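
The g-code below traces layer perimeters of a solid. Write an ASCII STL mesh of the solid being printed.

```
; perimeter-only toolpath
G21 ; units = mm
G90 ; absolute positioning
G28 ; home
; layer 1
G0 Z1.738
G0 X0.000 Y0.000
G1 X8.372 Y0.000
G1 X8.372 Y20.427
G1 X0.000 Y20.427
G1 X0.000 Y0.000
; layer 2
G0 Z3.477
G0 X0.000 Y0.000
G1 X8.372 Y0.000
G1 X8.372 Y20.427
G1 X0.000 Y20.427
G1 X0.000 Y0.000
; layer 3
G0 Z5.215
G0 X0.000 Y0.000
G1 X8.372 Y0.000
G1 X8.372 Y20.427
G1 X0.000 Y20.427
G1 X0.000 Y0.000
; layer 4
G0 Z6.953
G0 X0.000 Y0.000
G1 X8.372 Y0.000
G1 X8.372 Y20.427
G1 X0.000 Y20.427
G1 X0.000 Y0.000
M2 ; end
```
solid part
  facet normal 0.0000 0.0000 -1.0000
    outer loop
      vertex 8.372 20.427 0.000
      vertex 8.372 0.000 0.000
      vertex 0.000 0.000 0.000
    endloop
  endfacet
  facet normal 0.0000 0.0000 -1.0000
    outer loop
      vertex 0.000 20.427 0.000
      vertex 8.372 20.427 0.000
      vertex 0.000 0.000 0.000
    endloop
  endfacet
  facet normal 0.0000 0.0000 1.0000
    outer loop
      vertex 0.000 0.000 6.953
      vertex 8.372 0.000 6.953
      vertex 8.372 20.427 6.953
    endloop
  endfacet
  facet normal 0.0000 0.0000 1.0000
    outer loop
      vertex 0.000 0.000 6.953
      vertex 8.372 20.427 6.953
      vertex 0.000 20.427 6.953
    endloop
  endfacet
  facet normal 0.0000 -1.0000 0.0000
    outer loop
      vertex 0.000 0.000 0.000
      vertex 8.372 0.000 0.000
      vertex 8.372 0.000 6.953
    endloop
  endfacet
  facet normal 0.0000 -1.0000 0.0000
    outer loop
      vertex 0.000 0.000 0.000
      vertex 8.372 0.000 6.953
      vertex 0.000 0.000 6.953
    endloop
  endfacet
  facet normal 0.0000 1.0000 0.0000
    outer loop
      vertex 8.372 20.427 6.953
      vertex 8.372 20.427 0.000
      vertex 0.000 20.427 0.000
    endloop
  endfacet
  facet normal 0.0000 1.0000 0.0000
    outer loop
      vertex 0.000 20.427 6.953
      vertex 8.372 20.427 6.953
      vertex 0.000 20.427 0.000
    endloop
  endfacet
  facet normal -1.0000 0.0000 0.0000
    outer loop
      vertex 0.000 20.427 6.953
      vertex 0.000 20.427 0.000
      vertex 0.000 0.000 0.000
    endloop
  endfacet
  facet normal -1.0000 0.0000 0.0000
    outer loop
      vertex 0.000 0.000 6.953
      vertex 0.000 20.427 6.953
      vertex 0.000 0.000 0.000
    endloop
  endfacet
  facet normal 1.0000 0.0000 0.0000
    outer loop
      vertex 8.372 0.000 0.000
      vertex 8.372 20.427 0.000
      vertex 8.372 20.427 6.953
    endloop
  endfacet
  facet normal 1.0000 0.0000 0.0000
    outer loop
      vertex 8.372 0.000 0.000
      vertex 8.372 20.427 6.953
      vertex 8.372 0.000 6.953
    endloop
  endfacet
endsolid part

The G0 Z moves step by Δz≈1.738 mm. Every layer's G1 loop is the same polygon, so the solid is a straight extrusion of it from z=0 to z≈6.95. Closing with flat bottom and top caps and triangulating gives 12 facets — a rectangular box, roughly 8.37 × 20.4 mm footprint and 6.95 mm tall.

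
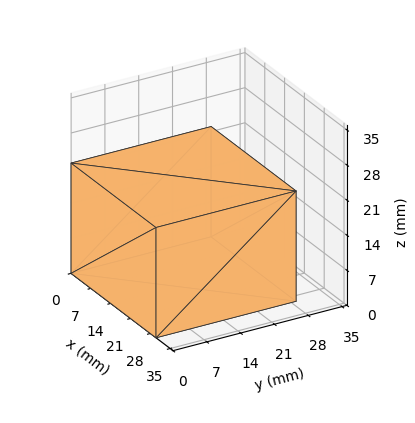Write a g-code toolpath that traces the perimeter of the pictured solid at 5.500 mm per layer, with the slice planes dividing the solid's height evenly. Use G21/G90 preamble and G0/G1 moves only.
Reading the render: the shape is a rectangular box, roughly 30 × 29 mm footprint and 22 mm tall (dimensions read to the nearest mm from the axis ticks). For the g-code, the solid's height is divided into equal slices at the stated Δz and each level perimeter traced with G1 moves after a G0 lift.

; perimeter-only toolpath
G21 ; units = mm
G90 ; absolute positioning
G28 ; home
; layer 1
G0 Z5.500
G0 X0.000 Y0.000
G1 X30.000 Y0.000
G1 X30.000 Y29.000
G1 X0.000 Y29.000
G1 X0.000 Y0.000
; layer 2
G0 Z11.000
G0 X0.000 Y0.000
G1 X30.000 Y0.000
G1 X30.000 Y29.000
G1 X0.000 Y29.000
G1 X0.000 Y0.000
; layer 3
G0 Z16.500
G0 X0.000 Y0.000
G1 X30.000 Y0.000
G1 X30.000 Y29.000
G1 X0.000 Y29.000
G1 X0.000 Y0.000
; layer 4
G0 Z22.000
G0 X0.000 Y0.000
G1 X30.000 Y0.000
G1 X30.000 Y29.000
G1 X0.000 Y29.000
G1 X0.000 Y0.000
M2 ; end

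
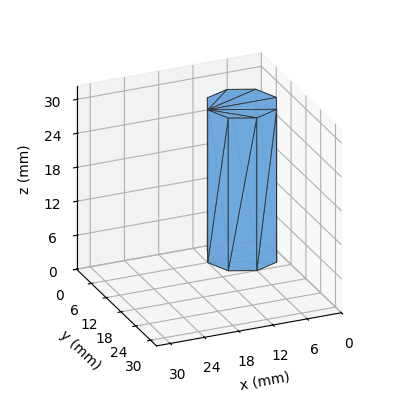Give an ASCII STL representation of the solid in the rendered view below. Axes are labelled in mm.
Reading the render: the shape is a regular 8-sided prism (a cylinder approximated with 8 flat sides), circumscribed radius ≈ 6 mm, height ≈ 27 mm (dimensions read to the nearest mm from the axis ticks). For the STL, each face is triangulated and given an outward normal.

solid part
  facet normal 0.0000 0.0000 -1.0000
    outer loop
      vertex 6.00 12.00 0.00
      vertex 10.24 10.24 0.00
      vertex 12.00 6.00 0.00
    endloop
  endfacet
  facet normal 0.0000 0.0000 -1.0000
    outer loop
      vertex 1.76 10.24 0.00
      vertex 6.00 12.00 0.00
      vertex 12.00 6.00 0.00
    endloop
  endfacet
  facet normal 0.0000 0.0000 -1.0000
    outer loop
      vertex 0.00 6.00 0.00
      vertex 1.76 10.24 0.00
      vertex 12.00 6.00 0.00
    endloop
  endfacet
  facet normal 0.0000 0.0000 -1.0000
    outer loop
      vertex 1.76 1.76 0.00
      vertex 0.00 6.00 0.00
      vertex 12.00 6.00 0.00
    endloop
  endfacet
  facet normal 0.0000 0.0000 -1.0000
    outer loop
      vertex 6.00 0.00 0.00
      vertex 1.76 1.76 0.00
      vertex 12.00 6.00 0.00
    endloop
  endfacet
  facet normal 0.0000 0.0000 -1.0000
    outer loop
      vertex 10.24 1.76 0.00
      vertex 6.00 0.00 0.00
      vertex 12.00 6.00 0.00
    endloop
  endfacet
  facet normal 0.0000 0.0000 1.0000
    outer loop
      vertex 12.00 6.00 27.00
      vertex 10.24 10.24 27.00
      vertex 6.00 12.00 27.00
    endloop
  endfacet
  facet normal 0.0000 0.0000 1.0000
    outer loop
      vertex 12.00 6.00 27.00
      vertex 6.00 12.00 27.00
      vertex 1.76 10.24 27.00
    endloop
  endfacet
  facet normal 0.0000 0.0000 1.0000
    outer loop
      vertex 12.00 6.00 27.00
      vertex 1.76 10.24 27.00
      vertex 0.00 6.00 27.00
    endloop
  endfacet
  facet normal 0.0000 0.0000 1.0000
    outer loop
      vertex 12.00 6.00 27.00
      vertex 0.00 6.00 27.00
      vertex 1.76 1.76 27.00
    endloop
  endfacet
  facet normal 0.0000 0.0000 1.0000
    outer loop
      vertex 12.00 6.00 27.00
      vertex 1.76 1.76 27.00
      vertex 6.00 0.00 27.00
    endloop
  endfacet
  facet normal 0.0000 0.0000 1.0000
    outer loop
      vertex 12.00 6.00 27.00
      vertex 6.00 0.00 27.00
      vertex 10.24 1.76 27.00
    endloop
  endfacet
  facet normal 0.9236 0.3834 0.0000
    outer loop
      vertex 12.00 6.00 0.00
      vertex 10.24 10.24 0.00
      vertex 10.24 10.24 27.00
    endloop
  endfacet
  facet normal 0.9236 0.3834 0.0000
    outer loop
      vertex 12.00 6.00 0.00
      vertex 10.24 10.24 27.00
      vertex 12.00 6.00 27.00
    endloop
  endfacet
  facet normal 0.3834 0.9236 0.0000
    outer loop
      vertex 10.24 10.24 0.00
      vertex 6.00 12.00 0.00
      vertex 6.00 12.00 27.00
    endloop
  endfacet
  facet normal 0.3834 0.9236 0.0000
    outer loop
      vertex 10.24 10.24 0.00
      vertex 6.00 12.00 27.00
      vertex 10.24 10.24 27.00
    endloop
  endfacet
  facet normal -0.3834 0.9236 0.0000
    outer loop
      vertex 6.00 12.00 0.00
      vertex 1.76 10.24 0.00
      vertex 1.76 10.24 27.00
    endloop
  endfacet
  facet normal -0.3834 0.9236 0.0000
    outer loop
      vertex 6.00 12.00 0.00
      vertex 1.76 10.24 27.00
      vertex 6.00 12.00 27.00
    endloop
  endfacet
  facet normal -0.9236 0.3834 0.0000
    outer loop
      vertex 1.76 10.24 0.00
      vertex 0.00 6.00 0.00
      vertex 0.00 6.00 27.00
    endloop
  endfacet
  facet normal -0.9236 0.3834 0.0000
    outer loop
      vertex 1.76 10.24 0.00
      vertex 0.00 6.00 27.00
      vertex 1.76 10.24 27.00
    endloop
  endfacet
  facet normal -0.9236 -0.3834 0.0000
    outer loop
      vertex 0.00 6.00 0.00
      vertex 1.76 1.76 0.00
      vertex 1.76 1.76 27.00
    endloop
  endfacet
  facet normal -0.9236 -0.3834 0.0000
    outer loop
      vertex 0.00 6.00 0.00
      vertex 1.76 1.76 27.00
      vertex 0.00 6.00 27.00
    endloop
  endfacet
  facet normal -0.3834 -0.9236 0.0000
    outer loop
      vertex 1.76 1.76 0.00
      vertex 6.00 0.00 0.00
      vertex 6.00 0.00 27.00
    endloop
  endfacet
  facet normal -0.3834 -0.9236 0.0000
    outer loop
      vertex 1.76 1.76 0.00
      vertex 6.00 0.00 27.00
      vertex 1.76 1.76 27.00
    endloop
  endfacet
  facet normal 0.3834 -0.9236 0.0000
    outer loop
      vertex 6.00 0.00 0.00
      vertex 10.24 1.76 0.00
      vertex 10.24 1.76 27.00
    endloop
  endfacet
  facet normal 0.3834 -0.9236 0.0000
    outer loop
      vertex 6.00 0.00 0.00
      vertex 10.24 1.76 27.00
      vertex 6.00 0.00 27.00
    endloop
  endfacet
  facet normal 0.9236 -0.3834 0.0000
    outer loop
      vertex 10.24 1.76 0.00
      vertex 12.00 6.00 0.00
      vertex 12.00 6.00 27.00
    endloop
  endfacet
  facet normal 0.9236 -0.3834 0.0000
    outer loop
      vertex 10.24 1.76 0.00
      vertex 12.00 6.00 27.00
      vertex 10.24 1.76 27.00
    endloop
  endfacet
endsolid part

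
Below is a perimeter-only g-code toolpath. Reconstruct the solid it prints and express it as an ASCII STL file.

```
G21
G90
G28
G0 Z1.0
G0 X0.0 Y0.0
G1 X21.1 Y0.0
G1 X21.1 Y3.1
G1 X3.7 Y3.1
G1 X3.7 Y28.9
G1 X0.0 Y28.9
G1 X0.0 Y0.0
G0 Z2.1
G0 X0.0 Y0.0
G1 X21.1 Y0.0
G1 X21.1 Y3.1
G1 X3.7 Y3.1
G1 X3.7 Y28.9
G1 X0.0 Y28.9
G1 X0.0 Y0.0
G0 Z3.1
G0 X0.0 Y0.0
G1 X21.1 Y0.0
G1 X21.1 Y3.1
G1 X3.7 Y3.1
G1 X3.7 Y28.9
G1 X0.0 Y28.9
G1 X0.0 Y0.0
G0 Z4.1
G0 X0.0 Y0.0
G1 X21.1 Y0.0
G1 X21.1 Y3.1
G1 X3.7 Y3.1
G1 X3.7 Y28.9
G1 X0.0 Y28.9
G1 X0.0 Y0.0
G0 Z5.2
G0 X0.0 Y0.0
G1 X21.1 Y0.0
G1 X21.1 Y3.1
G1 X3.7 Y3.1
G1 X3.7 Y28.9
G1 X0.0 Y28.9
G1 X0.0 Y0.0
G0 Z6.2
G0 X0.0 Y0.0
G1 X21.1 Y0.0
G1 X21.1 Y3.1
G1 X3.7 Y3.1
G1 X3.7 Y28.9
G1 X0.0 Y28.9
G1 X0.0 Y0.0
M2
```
solid part
  facet normal 0.0000 0.0000 -1.0000
    outer loop
      vertex 21.1 3.1 0.0
      vertex 21.1 0.0 0.0
      vertex 0.0 0.0 0.0
    endloop
  endfacet
  facet normal 0.0000 0.0000 -1.0000
    outer loop
      vertex 3.7 3.1 0.0
      vertex 21.1 3.1 0.0
      vertex 0.0 0.0 0.0
    endloop
  endfacet
  facet normal 0.0000 0.0000 -1.0000
    outer loop
      vertex 3.7 28.9 0.0
      vertex 3.7 3.1 0.0
      vertex 0.0 0.0 0.0
    endloop
  endfacet
  facet normal 0.0000 0.0000 -1.0000
    outer loop
      vertex 0.0 28.9 0.0
      vertex 3.7 28.9 0.0
      vertex 0.0 0.0 0.0
    endloop
  endfacet
  facet normal 0.0000 0.0000 1.0000
    outer loop
      vertex 0.0 0.0 6.2
      vertex 21.1 0.0 6.2
      vertex 21.1 3.1 6.2
    endloop
  endfacet
  facet normal 0.0000 0.0000 1.0000
    outer loop
      vertex 0.0 0.0 6.2
      vertex 21.1 3.1 6.2
      vertex 3.7 3.1 6.2
    endloop
  endfacet
  facet normal 0.0000 0.0000 1.0000
    outer loop
      vertex 0.0 0.0 6.2
      vertex 3.7 3.1 6.2
      vertex 3.7 28.9 6.2
    endloop
  endfacet
  facet normal 0.0000 0.0000 1.0000
    outer loop
      vertex 0.0 0.0 6.2
      vertex 3.7 28.9 6.2
      vertex 0.0 28.9 6.2
    endloop
  endfacet
  facet normal 0.0000 -1.0000 0.0000
    outer loop
      vertex 0.0 0.0 0.0
      vertex 21.1 0.0 0.0
      vertex 21.1 0.0 6.2
    endloop
  endfacet
  facet normal 0.0000 -1.0000 0.0000
    outer loop
      vertex 0.0 0.0 0.0
      vertex 21.1 0.0 6.2
      vertex 0.0 0.0 6.2
    endloop
  endfacet
  facet normal 1.0000 0.0000 0.0000
    outer loop
      vertex 21.1 0.0 0.0
      vertex 21.1 3.1 0.0
      vertex 21.1 3.1 6.2
    endloop
  endfacet
  facet normal 1.0000 0.0000 0.0000
    outer loop
      vertex 21.1 0.0 0.0
      vertex 21.1 3.1 6.2
      vertex 21.1 0.0 6.2
    endloop
  endfacet
  facet normal 0.0000 1.0000 0.0000
    outer loop
      vertex 21.1 3.1 0.0
      vertex 3.7 3.1 0.0
      vertex 3.7 3.1 6.2
    endloop
  endfacet
  facet normal 0.0000 1.0000 0.0000
    outer loop
      vertex 21.1 3.1 0.0
      vertex 3.7 3.1 6.2
      vertex 21.1 3.1 6.2
    endloop
  endfacet
  facet normal 1.0000 0.0000 0.0000
    outer loop
      vertex 3.7 3.1 0.0
      vertex 3.7 28.9 0.0
      vertex 3.7 28.9 6.2
    endloop
  endfacet
  facet normal 1.0000 0.0000 0.0000
    outer loop
      vertex 3.7 3.1 0.0
      vertex 3.7 28.9 6.2
      vertex 3.7 3.1 6.2
    endloop
  endfacet
  facet normal 0.0000 1.0000 0.0000
    outer loop
      vertex 3.7 28.9 0.0
      vertex 0.0 28.9 0.0
      vertex 0.0 28.9 6.2
    endloop
  endfacet
  facet normal 0.0000 1.0000 0.0000
    outer loop
      vertex 3.7 28.9 0.0
      vertex 0.0 28.9 6.2
      vertex 3.7 28.9 6.2
    endloop
  endfacet
  facet normal -1.0000 0.0000 0.0000
    outer loop
      vertex 0.0 28.9 0.0
      vertex 0.0 0.0 0.0
      vertex 0.0 0.0 6.2
    endloop
  endfacet
  facet normal -1.0000 0.0000 0.0000
    outer loop
      vertex 0.0 28.9 0.0
      vertex 0.0 0.0 6.2
      vertex 0.0 28.9 6.2
    endloop
  endfacet
endsolid part

The G0 Z moves step by Δz≈1.0 mm. Every layer's G1 loop is the same polygon, so the solid is a straight extrusion of it from z=0 to z≈6.2. Closing with flat bottom and top caps and triangulating gives 20 facets — an L-shaped prism: outer 21.1 × 28.9 mm, arm thicknesses ≈ 3.1 mm (horizontal) and 3.7 mm (vertical), extruded 6.2 mm in z.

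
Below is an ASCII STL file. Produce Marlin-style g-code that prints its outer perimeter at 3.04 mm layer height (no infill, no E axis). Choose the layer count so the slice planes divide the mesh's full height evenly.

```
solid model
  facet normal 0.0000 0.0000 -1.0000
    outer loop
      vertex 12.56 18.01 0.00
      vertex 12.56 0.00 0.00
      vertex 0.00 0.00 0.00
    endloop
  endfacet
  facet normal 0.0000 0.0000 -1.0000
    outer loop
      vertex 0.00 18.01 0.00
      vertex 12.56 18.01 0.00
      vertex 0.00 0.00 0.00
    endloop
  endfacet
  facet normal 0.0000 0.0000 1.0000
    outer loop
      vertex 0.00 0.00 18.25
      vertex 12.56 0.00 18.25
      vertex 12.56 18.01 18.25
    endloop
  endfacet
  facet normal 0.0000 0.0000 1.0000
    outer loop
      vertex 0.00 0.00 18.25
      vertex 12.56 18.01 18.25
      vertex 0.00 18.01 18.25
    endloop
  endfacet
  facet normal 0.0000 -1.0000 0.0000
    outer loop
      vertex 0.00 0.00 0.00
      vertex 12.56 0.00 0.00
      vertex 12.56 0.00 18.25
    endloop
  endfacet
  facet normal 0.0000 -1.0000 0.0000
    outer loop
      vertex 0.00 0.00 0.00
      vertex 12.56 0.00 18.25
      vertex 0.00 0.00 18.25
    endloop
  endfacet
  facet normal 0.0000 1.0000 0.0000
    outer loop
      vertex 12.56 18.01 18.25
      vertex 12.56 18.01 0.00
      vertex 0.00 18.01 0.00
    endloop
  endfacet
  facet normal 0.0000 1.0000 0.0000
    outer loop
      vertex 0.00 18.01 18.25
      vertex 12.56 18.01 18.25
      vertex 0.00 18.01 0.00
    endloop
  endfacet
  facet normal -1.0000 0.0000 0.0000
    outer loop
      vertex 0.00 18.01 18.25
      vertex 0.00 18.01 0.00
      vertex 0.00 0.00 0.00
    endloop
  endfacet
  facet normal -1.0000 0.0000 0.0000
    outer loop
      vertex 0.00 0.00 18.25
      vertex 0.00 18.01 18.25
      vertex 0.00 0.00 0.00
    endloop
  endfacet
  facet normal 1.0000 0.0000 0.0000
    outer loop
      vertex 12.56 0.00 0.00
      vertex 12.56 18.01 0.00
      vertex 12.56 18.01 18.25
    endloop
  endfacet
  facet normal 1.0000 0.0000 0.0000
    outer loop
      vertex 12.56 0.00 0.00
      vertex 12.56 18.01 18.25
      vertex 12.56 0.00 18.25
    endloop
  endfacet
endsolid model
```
; perimeter-only toolpath
G21 ; units = mm
G90 ; absolute positioning
G28 ; home
; layer 1
G0 Z3.04
G0 X0.00 Y0.00
G1 X12.56 Y0.00
G1 X12.56 Y18.01
G1 X0.00 Y18.01
G1 X0.00 Y0.00
; layer 2
G0 Z6.08
G0 X0.00 Y0.00
G1 X12.56 Y0.00
G1 X12.56 Y18.01
G1 X0.00 Y18.01
G1 X0.00 Y0.00
; layer 3
G0 Z9.12
G0 X0.00 Y0.00
G1 X12.56 Y0.00
G1 X12.56 Y18.01
G1 X0.00 Y18.01
G1 X0.00 Y0.00
; layer 4
G0 Z12.17
G0 X0.00 Y0.00
G1 X12.56 Y0.00
G1 X12.56 Y18.01
G1 X0.00 Y18.01
G1 X0.00 Y0.00
; layer 5
G0 Z15.21
G0 X0.00 Y0.00
G1 X12.56 Y0.00
G1 X12.56 Y18.01
G1 X0.00 Y18.01
G1 X0.00 Y0.00
; layer 6
G0 Z18.25
G0 X0.00 Y0.00
G1 X12.56 Y0.00
G1 X12.56 Y18.01
G1 X0.00 Y18.01
G1 X0.00 Y0.00
M2 ; end

The solid is a rectangular box, roughly 12.6 × 18 mm footprint and 18.2 mm tall. Slicing at Δz = 3.04 mm — 6 equal slices spanning the solid's height, so layer i sits at z = i·h/6 — gives 6 non-empty perimeters. Each is a 4-segment closed polygon; G0 lifts to the layer z and rapids to the start vertex, then G1 traces the edges.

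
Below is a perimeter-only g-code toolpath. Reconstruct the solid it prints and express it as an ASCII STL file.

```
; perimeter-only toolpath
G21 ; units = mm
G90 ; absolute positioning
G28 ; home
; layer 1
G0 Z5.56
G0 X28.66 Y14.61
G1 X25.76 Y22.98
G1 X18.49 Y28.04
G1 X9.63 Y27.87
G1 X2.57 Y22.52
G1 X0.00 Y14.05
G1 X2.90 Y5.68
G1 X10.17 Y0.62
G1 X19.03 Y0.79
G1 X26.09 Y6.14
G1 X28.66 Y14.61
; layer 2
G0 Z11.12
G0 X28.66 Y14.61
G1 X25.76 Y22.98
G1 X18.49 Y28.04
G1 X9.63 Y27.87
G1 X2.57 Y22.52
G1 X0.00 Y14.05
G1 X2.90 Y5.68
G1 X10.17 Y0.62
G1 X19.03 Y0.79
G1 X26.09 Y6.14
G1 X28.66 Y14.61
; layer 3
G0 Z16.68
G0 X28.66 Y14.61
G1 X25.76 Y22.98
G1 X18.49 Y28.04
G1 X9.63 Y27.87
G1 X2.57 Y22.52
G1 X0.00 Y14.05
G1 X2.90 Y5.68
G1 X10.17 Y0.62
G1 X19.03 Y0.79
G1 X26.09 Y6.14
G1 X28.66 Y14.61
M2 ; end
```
solid part
  facet normal 0.0000 0.0000 -1.0000
    outer loop
      vertex 18.49 28.04 0.00
      vertex 25.76 22.98 0.00
      vertex 28.66 14.61 0.00
    endloop
  endfacet
  facet normal 0.0000 0.0000 -1.0000
    outer loop
      vertex 9.63 27.87 0.00
      vertex 18.49 28.04 0.00
      vertex 28.66 14.61 0.00
    endloop
  endfacet
  facet normal 0.0000 0.0000 -1.0000
    outer loop
      vertex 2.57 22.52 0.00
      vertex 9.63 27.87 0.00
      vertex 28.66 14.61 0.00
    endloop
  endfacet
  facet normal 0.0000 0.0000 -1.0000
    outer loop
      vertex 0.00 14.05 0.00
      vertex 2.57 22.52 0.00
      vertex 28.66 14.61 0.00
    endloop
  endfacet
  facet normal 0.0000 0.0000 -1.0000
    outer loop
      vertex 2.90 5.68 0.00
      vertex 0.00 14.05 0.00
      vertex 28.66 14.61 0.00
    endloop
  endfacet
  facet normal 0.0000 0.0000 -1.0000
    outer loop
      vertex 10.17 0.62 0.00
      vertex 2.90 5.68 0.00
      vertex 28.66 14.61 0.00
    endloop
  endfacet
  facet normal 0.0000 0.0000 -1.0000
    outer loop
      vertex 19.03 0.79 0.00
      vertex 10.17 0.62 0.00
      vertex 28.66 14.61 0.00
    endloop
  endfacet
  facet normal 0.0000 0.0000 -1.0000
    outer loop
      vertex 26.09 6.14 0.00
      vertex 19.03 0.79 0.00
      vertex 28.66 14.61 0.00
    endloop
  endfacet
  facet normal 0.0000 0.0000 1.0000
    outer loop
      vertex 28.66 14.61 16.68
      vertex 25.76 22.98 16.68
      vertex 18.49 28.04 16.68
    endloop
  endfacet
  facet normal 0.0000 0.0000 1.0000
    outer loop
      vertex 28.66 14.61 16.68
      vertex 18.49 28.04 16.68
      vertex 9.63 27.87 16.68
    endloop
  endfacet
  facet normal 0.0000 0.0000 1.0000
    outer loop
      vertex 28.66 14.61 16.68
      vertex 9.63 27.87 16.68
      vertex 2.57 22.52 16.68
    endloop
  endfacet
  facet normal 0.0000 0.0000 1.0000
    outer loop
      vertex 28.66 14.61 16.68
      vertex 2.57 22.52 16.68
      vertex 0.00 14.05 16.68
    endloop
  endfacet
  facet normal 0.0000 0.0000 1.0000
    outer loop
      vertex 28.66 14.61 16.68
      vertex 0.00 14.05 16.68
      vertex 2.90 5.68 16.68
    endloop
  endfacet
  facet normal 0.0000 0.0000 1.0000
    outer loop
      vertex 28.66 14.61 16.68
      vertex 2.90 5.68 16.68
      vertex 10.17 0.62 16.68
    endloop
  endfacet
  facet normal 0.0000 0.0000 1.0000
    outer loop
      vertex 28.66 14.61 16.68
      vertex 10.17 0.62 16.68
      vertex 19.03 0.79 16.68
    endloop
  endfacet
  facet normal 0.0000 0.0000 1.0000
    outer loop
      vertex 28.66 14.61 16.68
      vertex 19.03 0.79 16.68
      vertex 26.09 6.14 16.68
    endloop
  endfacet
  facet normal 0.9449 0.3274 0.0000
    outer loop
      vertex 28.66 14.61 0.00
      vertex 25.76 22.98 0.00
      vertex 25.76 22.98 16.68
    endloop
  endfacet
  facet normal 0.9449 0.3274 0.0000
    outer loop
      vertex 28.66 14.61 0.00
      vertex 25.76 22.98 16.68
      vertex 28.66 14.61 16.68
    endloop
  endfacet
  facet normal 0.5713 0.8208 0.0000
    outer loop
      vertex 25.76 22.98 0.00
      vertex 18.49 28.04 0.00
      vertex 18.49 28.04 16.68
    endloop
  endfacet
  facet normal 0.5713 0.8208 0.0000
    outer loop
      vertex 25.76 22.98 0.00
      vertex 18.49 28.04 16.68
      vertex 25.76 22.98 16.68
    endloop
  endfacet
  facet normal -0.0192 0.9998 0.0000
    outer loop
      vertex 18.49 28.04 0.00
      vertex 9.63 27.87 0.00
      vertex 9.63 27.87 16.68
    endloop
  endfacet
  facet normal -0.0192 0.9998 0.0000
    outer loop
      vertex 18.49 28.04 0.00
      vertex 9.63 27.87 16.68
      vertex 18.49 28.04 16.68
    endloop
  endfacet
  facet normal -0.6040 0.7970 0.0000
    outer loop
      vertex 9.63 27.87 0.00
      vertex 2.57 22.52 0.00
      vertex 2.57 22.52 16.68
    endloop
  endfacet
  facet normal -0.6040 0.7970 0.0000
    outer loop
      vertex 9.63 27.87 0.00
      vertex 2.57 22.52 16.68
      vertex 9.63 27.87 16.68
    endloop
  endfacet
  facet normal -0.9569 0.2904 0.0000
    outer loop
      vertex 2.57 22.52 0.00
      vertex 0.00 14.05 0.00
      vertex 0.00 14.05 16.68
    endloop
  endfacet
  facet normal -0.9569 0.2904 0.0000
    outer loop
      vertex 2.57 22.52 0.00
      vertex 0.00 14.05 16.68
      vertex 2.57 22.52 16.68
    endloop
  endfacet
  facet normal -0.9449 -0.3274 0.0000
    outer loop
      vertex 0.00 14.05 0.00
      vertex 2.90 5.68 0.00
      vertex 2.90 5.68 16.68
    endloop
  endfacet
  facet normal -0.9449 -0.3274 0.0000
    outer loop
      vertex 0.00 14.05 0.00
      vertex 2.90 5.68 16.68
      vertex 0.00 14.05 16.68
    endloop
  endfacet
  facet normal -0.5713 -0.8208 0.0000
    outer loop
      vertex 2.90 5.68 0.00
      vertex 10.17 0.62 0.00
      vertex 10.17 0.62 16.68
    endloop
  endfacet
  facet normal -0.5713 -0.8208 0.0000
    outer loop
      vertex 2.90 5.68 0.00
      vertex 10.17 0.62 16.68
      vertex 2.90 5.68 16.68
    endloop
  endfacet
  facet normal 0.0192 -0.9998 0.0000
    outer loop
      vertex 10.17 0.62 0.00
      vertex 19.03 0.79 0.00
      vertex 19.03 0.79 16.68
    endloop
  endfacet
  facet normal 0.0192 -0.9998 0.0000
    outer loop
      vertex 10.17 0.62 0.00
      vertex 19.03 0.79 16.68
      vertex 10.17 0.62 16.68
    endloop
  endfacet
  facet normal 0.6040 -0.7970 0.0000
    outer loop
      vertex 19.03 0.79 0.00
      vertex 26.09 6.14 0.00
      vertex 26.09 6.14 16.68
    endloop
  endfacet
  facet normal 0.6040 -0.7970 0.0000
    outer loop
      vertex 19.03 0.79 0.00
      vertex 26.09 6.14 16.68
      vertex 19.03 0.79 16.68
    endloop
  endfacet
  facet normal 0.9569 -0.2904 0.0000
    outer loop
      vertex 26.09 6.14 0.00
      vertex 28.66 14.61 0.00
      vertex 28.66 14.61 16.68
    endloop
  endfacet
  facet normal 0.9569 -0.2904 0.0000
    outer loop
      vertex 26.09 6.14 0.00
      vertex 28.66 14.61 16.68
      vertex 26.09 6.14 16.68
    endloop
  endfacet
endsolid part

The G0 Z moves step by Δz≈5.56 mm. Every layer's G1 loop is the same polygon, so the solid is a straight extrusion of it from z=0 to z≈16.7. Closing with flat bottom and top caps and triangulating gives 36 facets — a regular 10-sided prism (a cylinder approximated with 10 flat sides), circumscribed radius ≈ 14.3 mm, height ≈ 16.7 mm.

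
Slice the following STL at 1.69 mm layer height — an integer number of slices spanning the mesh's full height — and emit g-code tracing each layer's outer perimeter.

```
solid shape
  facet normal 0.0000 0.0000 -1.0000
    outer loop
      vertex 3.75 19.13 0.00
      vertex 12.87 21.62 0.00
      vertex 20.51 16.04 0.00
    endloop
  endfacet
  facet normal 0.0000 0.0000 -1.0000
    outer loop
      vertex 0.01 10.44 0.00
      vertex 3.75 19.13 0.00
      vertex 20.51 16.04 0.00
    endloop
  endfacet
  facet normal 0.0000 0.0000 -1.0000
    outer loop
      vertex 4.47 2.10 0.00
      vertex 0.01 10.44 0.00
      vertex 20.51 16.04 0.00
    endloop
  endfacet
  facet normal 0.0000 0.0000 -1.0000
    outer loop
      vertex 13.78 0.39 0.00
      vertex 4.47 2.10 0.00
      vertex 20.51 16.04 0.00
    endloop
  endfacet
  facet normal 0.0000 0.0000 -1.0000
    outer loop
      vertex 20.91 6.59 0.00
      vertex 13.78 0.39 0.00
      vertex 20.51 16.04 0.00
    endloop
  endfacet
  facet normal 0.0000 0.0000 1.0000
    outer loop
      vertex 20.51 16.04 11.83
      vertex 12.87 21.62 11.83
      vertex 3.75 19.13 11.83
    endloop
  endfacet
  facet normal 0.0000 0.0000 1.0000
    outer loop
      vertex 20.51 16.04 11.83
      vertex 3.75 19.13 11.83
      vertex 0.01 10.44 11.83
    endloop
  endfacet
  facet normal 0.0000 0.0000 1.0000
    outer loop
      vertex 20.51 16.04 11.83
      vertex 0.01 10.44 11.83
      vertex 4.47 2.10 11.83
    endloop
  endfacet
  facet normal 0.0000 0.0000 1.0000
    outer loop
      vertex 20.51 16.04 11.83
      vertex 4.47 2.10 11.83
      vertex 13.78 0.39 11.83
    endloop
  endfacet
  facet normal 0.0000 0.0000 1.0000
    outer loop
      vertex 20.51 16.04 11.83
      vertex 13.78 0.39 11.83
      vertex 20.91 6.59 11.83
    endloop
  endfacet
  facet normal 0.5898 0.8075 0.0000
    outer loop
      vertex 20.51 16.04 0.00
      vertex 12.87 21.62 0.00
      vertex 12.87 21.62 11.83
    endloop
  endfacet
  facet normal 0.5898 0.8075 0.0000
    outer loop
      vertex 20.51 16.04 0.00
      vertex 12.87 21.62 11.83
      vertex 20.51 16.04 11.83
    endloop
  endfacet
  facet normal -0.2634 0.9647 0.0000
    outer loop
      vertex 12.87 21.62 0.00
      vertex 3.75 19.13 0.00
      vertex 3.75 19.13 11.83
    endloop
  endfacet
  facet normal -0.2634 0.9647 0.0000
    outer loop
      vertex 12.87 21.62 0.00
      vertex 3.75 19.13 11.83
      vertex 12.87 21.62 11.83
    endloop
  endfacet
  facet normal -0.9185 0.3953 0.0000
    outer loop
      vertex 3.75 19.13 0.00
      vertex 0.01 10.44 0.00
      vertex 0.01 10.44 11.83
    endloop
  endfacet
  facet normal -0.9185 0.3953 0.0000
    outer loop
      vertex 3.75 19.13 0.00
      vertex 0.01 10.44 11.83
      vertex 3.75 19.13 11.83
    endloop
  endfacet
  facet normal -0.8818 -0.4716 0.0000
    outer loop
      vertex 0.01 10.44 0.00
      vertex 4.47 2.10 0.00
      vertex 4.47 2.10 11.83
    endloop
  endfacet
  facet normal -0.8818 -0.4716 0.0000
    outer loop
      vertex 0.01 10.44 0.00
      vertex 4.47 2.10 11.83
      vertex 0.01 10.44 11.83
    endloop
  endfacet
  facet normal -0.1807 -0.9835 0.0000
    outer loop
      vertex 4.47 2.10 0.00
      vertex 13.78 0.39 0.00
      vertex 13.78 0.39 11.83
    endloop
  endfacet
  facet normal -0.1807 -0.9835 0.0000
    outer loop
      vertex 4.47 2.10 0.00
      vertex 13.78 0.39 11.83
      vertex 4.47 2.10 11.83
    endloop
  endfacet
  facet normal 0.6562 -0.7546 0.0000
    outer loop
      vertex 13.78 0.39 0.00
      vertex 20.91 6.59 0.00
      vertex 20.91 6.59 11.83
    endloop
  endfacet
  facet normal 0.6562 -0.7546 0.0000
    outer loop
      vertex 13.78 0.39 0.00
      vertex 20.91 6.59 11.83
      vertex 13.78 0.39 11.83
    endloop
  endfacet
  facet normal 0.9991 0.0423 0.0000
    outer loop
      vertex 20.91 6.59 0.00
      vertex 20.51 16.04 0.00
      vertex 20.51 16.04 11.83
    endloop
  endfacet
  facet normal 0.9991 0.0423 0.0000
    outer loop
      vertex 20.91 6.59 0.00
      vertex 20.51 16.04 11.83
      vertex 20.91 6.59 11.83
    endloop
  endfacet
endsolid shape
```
; perimeter-only toolpath
G21 ; units = mm
G90 ; absolute positioning
G28 ; home
; layer 1
G0 Z1.69
G0 X20.51 Y16.04
G1 X12.87 Y21.62
G1 X3.75 Y19.13
G1 X0.01 Y10.44
G1 X4.47 Y2.10
G1 X13.78 Y0.39
G1 X20.91 Y6.59
G1 X20.51 Y16.04
; layer 2
G0 Z3.38
G0 X20.51 Y16.04
G1 X12.87 Y21.62
G1 X3.75 Y19.13
G1 X0.01 Y10.44
G1 X4.47 Y2.10
G1 X13.78 Y0.39
G1 X20.91 Y6.59
G1 X20.51 Y16.04
; layer 3
G0 Z5.07
G0 X20.51 Y16.04
G1 X12.87 Y21.62
G1 X3.75 Y19.13
G1 X0.01 Y10.44
G1 X4.47 Y2.10
G1 X13.78 Y0.39
G1 X20.91 Y6.59
G1 X20.51 Y16.04
; layer 4
G0 Z6.76
G0 X20.51 Y16.04
G1 X12.87 Y21.62
G1 X3.75 Y19.13
G1 X0.01 Y10.44
G1 X4.47 Y2.10
G1 X13.78 Y0.39
G1 X20.91 Y6.59
G1 X20.51 Y16.04
; layer 5
G0 Z8.45
G0 X20.51 Y16.04
G1 X12.87 Y21.62
G1 X3.75 Y19.13
G1 X0.01 Y10.44
G1 X4.47 Y2.10
G1 X13.78 Y0.39
G1 X20.91 Y6.59
G1 X20.51 Y16.04
; layer 6
G0 Z10.14
G0 X20.51 Y16.04
G1 X12.87 Y21.62
G1 X3.75 Y19.13
G1 X0.01 Y10.44
G1 X4.47 Y2.10
G1 X13.78 Y0.39
G1 X20.91 Y6.59
G1 X20.51 Y16.04
; layer 7
G0 Z11.83
G0 X20.51 Y16.04
G1 X12.87 Y21.62
G1 X3.75 Y19.13
G1 X0.01 Y10.44
G1 X4.47 Y2.10
G1 X13.78 Y0.39
G1 X20.91 Y6.59
G1 X20.51 Y16.04
M2 ; end

The solid is a regular 7-sided prism (a cylinder approximated with 7 flat sides), circumscribed radius ≈ 10.9 mm, height ≈ 11.8 mm. Slicing at Δz = 1.69 mm — 7 equal slices spanning the solid's height, so layer i sits at z = i·h/7 — gives 7 non-empty perimeters. Each is a 7-segment closed polygon; G0 lifts to the layer z and rapids to the start vertex, then G1 traces the edges.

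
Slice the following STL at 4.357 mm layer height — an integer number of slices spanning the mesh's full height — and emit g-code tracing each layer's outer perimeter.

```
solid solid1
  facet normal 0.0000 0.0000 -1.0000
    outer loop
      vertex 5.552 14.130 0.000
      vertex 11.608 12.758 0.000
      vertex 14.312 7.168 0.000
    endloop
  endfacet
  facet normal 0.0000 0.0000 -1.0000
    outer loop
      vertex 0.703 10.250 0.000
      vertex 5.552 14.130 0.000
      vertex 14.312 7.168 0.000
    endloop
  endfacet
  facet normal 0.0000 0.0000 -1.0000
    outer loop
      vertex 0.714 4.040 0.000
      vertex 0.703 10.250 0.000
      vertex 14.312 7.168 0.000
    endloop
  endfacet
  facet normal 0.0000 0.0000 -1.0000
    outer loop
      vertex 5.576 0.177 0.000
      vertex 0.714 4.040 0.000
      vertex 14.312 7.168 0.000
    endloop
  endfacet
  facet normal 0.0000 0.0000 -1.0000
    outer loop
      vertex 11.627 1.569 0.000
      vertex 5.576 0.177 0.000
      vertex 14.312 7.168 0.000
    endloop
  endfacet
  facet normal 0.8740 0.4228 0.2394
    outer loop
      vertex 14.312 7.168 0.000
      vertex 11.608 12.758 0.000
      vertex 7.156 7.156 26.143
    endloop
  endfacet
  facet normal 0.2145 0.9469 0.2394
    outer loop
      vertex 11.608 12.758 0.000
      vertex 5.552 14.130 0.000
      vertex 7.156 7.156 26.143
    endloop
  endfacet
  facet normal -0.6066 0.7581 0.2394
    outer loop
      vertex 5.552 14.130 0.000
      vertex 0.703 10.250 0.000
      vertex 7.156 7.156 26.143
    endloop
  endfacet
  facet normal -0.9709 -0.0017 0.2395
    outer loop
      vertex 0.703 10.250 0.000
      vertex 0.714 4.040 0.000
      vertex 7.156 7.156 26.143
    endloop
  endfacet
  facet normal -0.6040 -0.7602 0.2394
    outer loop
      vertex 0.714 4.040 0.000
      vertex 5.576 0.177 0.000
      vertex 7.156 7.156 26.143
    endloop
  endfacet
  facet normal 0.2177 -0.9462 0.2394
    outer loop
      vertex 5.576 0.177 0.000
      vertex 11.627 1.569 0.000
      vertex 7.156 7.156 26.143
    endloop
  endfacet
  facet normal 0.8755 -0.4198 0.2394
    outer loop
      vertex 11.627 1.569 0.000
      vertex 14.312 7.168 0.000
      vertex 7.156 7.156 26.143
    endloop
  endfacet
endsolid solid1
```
; perimeter-only toolpath
G21 ; units = mm
G90 ; absolute positioning
G28 ; home
; layer 1
G0 Z4.357
G0 X13.119 Y7.166
G1 X10.866 Y11.824
G1 X5.819 Y12.968
G1 X1.779 Y9.734
G1 X1.788 Y4.559
G1 X5.839 Y1.340
G1 X10.882 Y2.500
G1 X13.119 Y7.166
; layer 2
G0 Z8.714
G0 X11.927 Y7.164
G1 X10.124 Y10.891
G1 X6.087 Y11.805
G1 X2.854 Y9.219
G1 X2.861 Y5.079
G1 X6.103 Y2.503
G1 X10.137 Y3.431
G1 X11.927 Y7.164
; layer 3
G0 Z13.072
G0 X10.734 Y7.162
G1 X9.382 Y9.957
G1 X6.354 Y10.643
G1 X3.929 Y8.703
G1 X3.935 Y5.598
G1 X6.366 Y3.666
G1 X9.392 Y4.362
G1 X10.734 Y7.162
; layer 4
G0 Z17.429
G0 X9.541 Y7.160
G1 X8.640 Y9.023
G1 X6.621 Y9.481
G1 X5.005 Y8.187
G1 X5.009 Y6.117
G1 X6.629 Y4.830
G1 X8.646 Y5.294
G1 X9.541 Y7.160
; layer 5
G0 Z21.786
G0 X8.349 Y7.158
G1 X7.898 Y8.090
G1 X6.889 Y8.318
G1 X6.080 Y7.672
G1 X6.082 Y6.637
G1 X6.893 Y5.993
G1 X7.901 Y6.225
G1 X8.349 Y7.158
M2 ; end

The solid is a regular 7-sided pyramid, base circumscribed radius ≈ 7.16 mm, apex at z ≈ 26.1 mm. Slicing at Δz = 4.357 mm — 6 equal slices spanning the solid's height, so layer i sits at z = i·h/6 — gives 5 non-empty perimeters. Each is a 7-segment closed polygon; G0 lifts to the layer z and rapids to the start vertex, then G1 traces the edges. The cross-section shrinks linearly with z (the slice at the apex is degenerate and omitted).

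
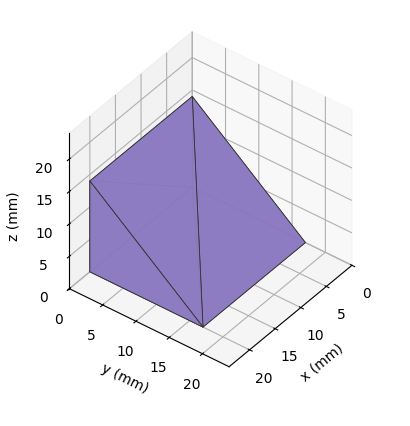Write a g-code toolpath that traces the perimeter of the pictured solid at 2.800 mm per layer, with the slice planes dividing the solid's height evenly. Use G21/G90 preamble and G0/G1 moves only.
Reading the render: the shape is a wedge (ramp): 20 × 17 mm base, rising to 14 mm along the y=0 edge and sloping linearly to z=0 at y=17 (dimensions read to the nearest mm from the axis ticks). For the g-code, the solid's height is divided into equal slices at the stated Δz and each level perimeter traced with G1 moves after a G0 lift.

; perimeter-only toolpath
G21 ; units = mm
G90 ; absolute positioning
G28 ; home
; layer 1
G0 Z2.800
G0 X0.000 Y0.000
G1 X20.000 Y0.000
G1 X20.000 Y13.600
G1 X0.000 Y13.600
G1 X0.000 Y0.000
; layer 2
G0 Z5.600
G0 X0.000 Y0.000
G1 X20.000 Y0.000
G1 X20.000 Y10.200
G1 X0.000 Y10.200
G1 X0.000 Y0.000
; layer 3
G0 Z8.400
G0 X0.000 Y0.000
G1 X20.000 Y0.000
G1 X20.000 Y6.800
G1 X0.000 Y6.800
G1 X0.000 Y0.000
; layer 4
G0 Z11.200
G0 X0.000 Y0.000
G1 X20.000 Y0.000
G1 X20.000 Y3.400
G1 X0.000 Y3.400
G1 X0.000 Y0.000
M2 ; end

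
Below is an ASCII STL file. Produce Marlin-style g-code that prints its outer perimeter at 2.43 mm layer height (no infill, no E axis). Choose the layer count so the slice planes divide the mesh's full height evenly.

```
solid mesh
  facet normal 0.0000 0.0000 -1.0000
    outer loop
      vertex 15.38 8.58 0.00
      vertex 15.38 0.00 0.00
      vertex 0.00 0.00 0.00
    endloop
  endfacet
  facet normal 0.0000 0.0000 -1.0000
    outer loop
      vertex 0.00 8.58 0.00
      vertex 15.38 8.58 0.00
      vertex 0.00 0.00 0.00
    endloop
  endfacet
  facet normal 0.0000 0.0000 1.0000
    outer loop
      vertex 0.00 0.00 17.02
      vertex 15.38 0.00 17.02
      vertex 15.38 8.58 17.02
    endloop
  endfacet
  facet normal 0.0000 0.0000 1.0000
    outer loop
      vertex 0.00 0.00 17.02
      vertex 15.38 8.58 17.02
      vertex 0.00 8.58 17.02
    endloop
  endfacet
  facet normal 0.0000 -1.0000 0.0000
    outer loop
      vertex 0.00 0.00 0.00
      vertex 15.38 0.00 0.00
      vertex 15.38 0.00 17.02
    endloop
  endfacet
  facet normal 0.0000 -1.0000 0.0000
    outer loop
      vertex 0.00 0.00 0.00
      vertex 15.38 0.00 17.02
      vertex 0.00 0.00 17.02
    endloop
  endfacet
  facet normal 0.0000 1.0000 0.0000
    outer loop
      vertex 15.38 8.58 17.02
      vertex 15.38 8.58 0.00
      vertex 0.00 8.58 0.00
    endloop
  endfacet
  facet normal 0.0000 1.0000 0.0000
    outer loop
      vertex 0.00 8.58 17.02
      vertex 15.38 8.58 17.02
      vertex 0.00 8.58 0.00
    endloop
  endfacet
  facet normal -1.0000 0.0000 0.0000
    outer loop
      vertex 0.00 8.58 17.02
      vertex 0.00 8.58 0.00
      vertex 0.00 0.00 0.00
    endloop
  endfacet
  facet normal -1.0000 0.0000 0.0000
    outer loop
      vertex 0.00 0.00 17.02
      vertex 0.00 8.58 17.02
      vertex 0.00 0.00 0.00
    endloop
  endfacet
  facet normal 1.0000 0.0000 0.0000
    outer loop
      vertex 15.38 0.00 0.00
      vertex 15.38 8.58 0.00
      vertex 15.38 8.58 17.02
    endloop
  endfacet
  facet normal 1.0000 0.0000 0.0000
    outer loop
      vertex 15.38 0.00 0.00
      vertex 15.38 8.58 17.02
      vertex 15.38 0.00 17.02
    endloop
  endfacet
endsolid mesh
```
; perimeter-only toolpath
G21 ; units = mm
G90 ; absolute positioning
G28 ; home
; layer 1
G0 Z2.43
G0 X0.00 Y0.00
G1 X15.38 Y0.00
G1 X15.38 Y8.58
G1 X0.00 Y8.58
G1 X0.00 Y0.00
; layer 2
G0 Z4.86
G0 X0.00 Y0.00
G1 X15.38 Y0.00
G1 X15.38 Y8.58
G1 X0.00 Y8.58
G1 X0.00 Y0.00
; layer 3
G0 Z7.29
G0 X0.00 Y0.00
G1 X15.38 Y0.00
G1 X15.38 Y8.58
G1 X0.00 Y8.58
G1 X0.00 Y0.00
; layer 4
G0 Z9.73
G0 X0.00 Y0.00
G1 X15.38 Y0.00
G1 X15.38 Y8.58
G1 X0.00 Y8.58
G1 X0.00 Y0.00
; layer 5
G0 Z12.16
G0 X0.00 Y0.00
G1 X15.38 Y0.00
G1 X15.38 Y8.58
G1 X0.00 Y8.58
G1 X0.00 Y0.00
; layer 6
G0 Z14.59
G0 X0.00 Y0.00
G1 X15.38 Y0.00
G1 X15.38 Y8.58
G1 X0.00 Y8.58
G1 X0.00 Y0.00
; layer 7
G0 Z17.02
G0 X0.00 Y0.00
G1 X15.38 Y0.00
G1 X15.38 Y8.58
G1 X0.00 Y8.58
G1 X0.00 Y0.00
M2 ; end

The solid is a rectangular box, roughly 15.4 × 8.58 mm footprint and 17 mm tall. Slicing at Δz = 2.43 mm — 7 equal slices spanning the solid's height, so layer i sits at z = i·h/7 — gives 7 non-empty perimeters. Each is a 4-segment closed polygon; G0 lifts to the layer z and rapids to the start vertex, then G1 traces the edges.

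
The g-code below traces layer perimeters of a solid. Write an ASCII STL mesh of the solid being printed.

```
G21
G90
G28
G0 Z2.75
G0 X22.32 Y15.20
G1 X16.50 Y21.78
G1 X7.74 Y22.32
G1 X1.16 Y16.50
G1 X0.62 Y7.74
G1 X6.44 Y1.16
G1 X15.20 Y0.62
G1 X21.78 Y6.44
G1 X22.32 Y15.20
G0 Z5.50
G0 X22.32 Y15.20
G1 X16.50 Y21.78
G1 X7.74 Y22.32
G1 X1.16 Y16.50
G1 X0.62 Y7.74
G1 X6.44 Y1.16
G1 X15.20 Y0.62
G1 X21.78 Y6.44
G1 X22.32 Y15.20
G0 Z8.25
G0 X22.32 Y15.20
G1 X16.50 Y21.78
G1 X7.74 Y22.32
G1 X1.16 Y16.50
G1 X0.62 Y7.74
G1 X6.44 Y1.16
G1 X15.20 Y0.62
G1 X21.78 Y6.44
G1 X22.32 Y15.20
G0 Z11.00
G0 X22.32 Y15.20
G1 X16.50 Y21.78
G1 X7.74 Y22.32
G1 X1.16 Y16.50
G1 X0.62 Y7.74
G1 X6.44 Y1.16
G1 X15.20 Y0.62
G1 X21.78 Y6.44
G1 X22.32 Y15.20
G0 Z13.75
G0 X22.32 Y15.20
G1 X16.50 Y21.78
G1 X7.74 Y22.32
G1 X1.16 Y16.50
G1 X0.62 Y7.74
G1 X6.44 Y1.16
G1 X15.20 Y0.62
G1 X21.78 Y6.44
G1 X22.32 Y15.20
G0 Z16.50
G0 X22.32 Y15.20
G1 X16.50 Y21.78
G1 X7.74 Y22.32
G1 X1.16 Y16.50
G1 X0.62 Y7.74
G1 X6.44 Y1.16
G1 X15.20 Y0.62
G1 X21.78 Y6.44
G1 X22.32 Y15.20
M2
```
solid part
  facet normal 0.0000 0.0000 -1.0000
    outer loop
      vertex 7.74 22.32 0.00
      vertex 16.50 21.78 0.00
      vertex 22.32 15.20 0.00
    endloop
  endfacet
  facet normal 0.0000 0.0000 -1.0000
    outer loop
      vertex 1.16 16.50 0.00
      vertex 7.74 22.32 0.00
      vertex 22.32 15.20 0.00
    endloop
  endfacet
  facet normal 0.0000 0.0000 -1.0000
    outer loop
      vertex 0.62 7.74 0.00
      vertex 1.16 16.50 0.00
      vertex 22.32 15.20 0.00
    endloop
  endfacet
  facet normal 0.0000 0.0000 -1.0000
    outer loop
      vertex 6.44 1.16 0.00
      vertex 0.62 7.74 0.00
      vertex 22.32 15.20 0.00
    endloop
  endfacet
  facet normal 0.0000 0.0000 -1.0000
    outer loop
      vertex 15.20 0.62 0.00
      vertex 6.44 1.16 0.00
      vertex 22.32 15.20 0.00
    endloop
  endfacet
  facet normal 0.0000 0.0000 -1.0000
    outer loop
      vertex 21.78 6.44 0.00
      vertex 15.20 0.62 0.00
      vertex 22.32 15.20 0.00
    endloop
  endfacet
  facet normal 0.0000 0.0000 1.0000
    outer loop
      vertex 22.32 15.20 16.50
      vertex 16.50 21.78 16.50
      vertex 7.74 22.32 16.50
    endloop
  endfacet
  facet normal 0.0000 0.0000 1.0000
    outer loop
      vertex 22.32 15.20 16.50
      vertex 7.74 22.32 16.50
      vertex 1.16 16.50 16.50
    endloop
  endfacet
  facet normal 0.0000 0.0000 1.0000
    outer loop
      vertex 22.32 15.20 16.50
      vertex 1.16 16.50 16.50
      vertex 0.62 7.74 16.50
    endloop
  endfacet
  facet normal 0.0000 0.0000 1.0000
    outer loop
      vertex 22.32 15.20 16.50
      vertex 0.62 7.74 16.50
      vertex 6.44 1.16 16.50
    endloop
  endfacet
  facet normal 0.0000 0.0000 1.0000
    outer loop
      vertex 22.32 15.20 16.50
      vertex 6.44 1.16 16.50
      vertex 15.20 0.62 16.50
    endloop
  endfacet
  facet normal 0.0000 0.0000 1.0000
    outer loop
      vertex 22.32 15.20 16.50
      vertex 15.20 0.62 16.50
      vertex 21.78 6.44 16.50
    endloop
  endfacet
  facet normal 0.7490 0.6625 0.0000
    outer loop
      vertex 22.32 15.20 0.00
      vertex 16.50 21.78 0.00
      vertex 16.50 21.78 16.50
    endloop
  endfacet
  facet normal 0.7490 0.6625 0.0000
    outer loop
      vertex 22.32 15.20 0.00
      vertex 16.50 21.78 16.50
      vertex 22.32 15.20 16.50
    endloop
  endfacet
  facet normal 0.0615 0.9981 0.0000
    outer loop
      vertex 16.50 21.78 0.00
      vertex 7.74 22.32 0.00
      vertex 7.74 22.32 16.50
    endloop
  endfacet
  facet normal 0.0615 0.9981 0.0000
    outer loop
      vertex 16.50 21.78 0.00
      vertex 7.74 22.32 16.50
      vertex 16.50 21.78 16.50
    endloop
  endfacet
  facet normal -0.6625 0.7490 0.0000
    outer loop
      vertex 7.74 22.32 0.00
      vertex 1.16 16.50 0.00
      vertex 1.16 16.50 16.50
    endloop
  endfacet
  facet normal -0.6625 0.7490 0.0000
    outer loop
      vertex 7.74 22.32 0.00
      vertex 1.16 16.50 16.50
      vertex 7.74 22.32 16.50
    endloop
  endfacet
  facet normal -0.9981 0.0615 0.0000
    outer loop
      vertex 1.16 16.50 0.00
      vertex 0.62 7.74 0.00
      vertex 0.62 7.74 16.50
    endloop
  endfacet
  facet normal -0.9981 0.0615 0.0000
    outer loop
      vertex 1.16 16.50 0.00
      vertex 0.62 7.74 16.50
      vertex 1.16 16.50 16.50
    endloop
  endfacet
  facet normal -0.7490 -0.6625 0.0000
    outer loop
      vertex 0.62 7.74 0.00
      vertex 6.44 1.16 0.00
      vertex 6.44 1.16 16.50
    endloop
  endfacet
  facet normal -0.7490 -0.6625 0.0000
    outer loop
      vertex 0.62 7.74 0.00
      vertex 6.44 1.16 16.50
      vertex 0.62 7.74 16.50
    endloop
  endfacet
  facet normal -0.0615 -0.9981 0.0000
    outer loop
      vertex 6.44 1.16 0.00
      vertex 15.20 0.62 0.00
      vertex 15.20 0.62 16.50
    endloop
  endfacet
  facet normal -0.0615 -0.9981 0.0000
    outer loop
      vertex 6.44 1.16 0.00
      vertex 15.20 0.62 16.50
      vertex 6.44 1.16 16.50
    endloop
  endfacet
  facet normal 0.6625 -0.7490 0.0000
    outer loop
      vertex 15.20 0.62 0.00
      vertex 21.78 6.44 0.00
      vertex 21.78 6.44 16.50
    endloop
  endfacet
  facet normal 0.6625 -0.7490 0.0000
    outer loop
      vertex 15.20 0.62 0.00
      vertex 21.78 6.44 16.50
      vertex 15.20 0.62 16.50
    endloop
  endfacet
  facet normal 0.9981 -0.0615 0.0000
    outer loop
      vertex 21.78 6.44 0.00
      vertex 22.32 15.20 0.00
      vertex 22.32 15.20 16.50
    endloop
  endfacet
  facet normal 0.9981 -0.0615 0.0000
    outer loop
      vertex 21.78 6.44 0.00
      vertex 22.32 15.20 16.50
      vertex 21.78 6.44 16.50
    endloop
  endfacet
endsolid part

The G0 Z moves step by Δz≈2.75 mm. Every layer's G1 loop is the same polygon, so the solid is a straight extrusion of it from z=0 to z≈16.5. Closing with flat bottom and top caps and triangulating gives 28 facets — a regular 8-sided prism (a cylinder approximated with 8 flat sides), circumscribed radius ≈ 11.5 mm, height ≈ 16.5 mm.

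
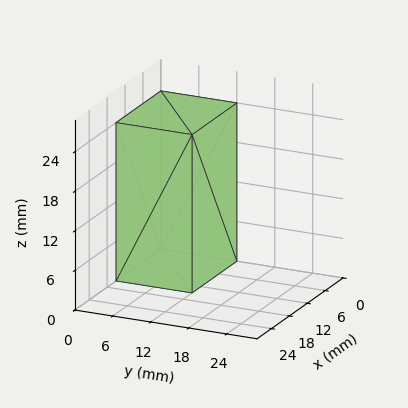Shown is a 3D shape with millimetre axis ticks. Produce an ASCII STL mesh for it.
Reading the render: the shape is a rectangular box, roughly 15 × 12 mm footprint and 24 mm tall (dimensions read to the nearest mm from the axis ticks). For the STL, each face is triangulated and given an outward normal.

solid part
  facet normal 0.0000 0.0000 -1.0000
    outer loop
      vertex 15.0 12.0 0.0
      vertex 15.0 0.0 0.0
      vertex 0.0 0.0 0.0
    endloop
  endfacet
  facet normal 0.0000 0.0000 -1.0000
    outer loop
      vertex 0.0 12.0 0.0
      vertex 15.0 12.0 0.0
      vertex 0.0 0.0 0.0
    endloop
  endfacet
  facet normal 0.0000 0.0000 1.0000
    outer loop
      vertex 0.0 0.0 24.0
      vertex 15.0 0.0 24.0
      vertex 15.0 12.0 24.0
    endloop
  endfacet
  facet normal 0.0000 0.0000 1.0000
    outer loop
      vertex 0.0 0.0 24.0
      vertex 15.0 12.0 24.0
      vertex 0.0 12.0 24.0
    endloop
  endfacet
  facet normal 0.0000 -1.0000 0.0000
    outer loop
      vertex 0.0 0.0 0.0
      vertex 15.0 0.0 0.0
      vertex 15.0 0.0 24.0
    endloop
  endfacet
  facet normal 0.0000 -1.0000 0.0000
    outer loop
      vertex 0.0 0.0 0.0
      vertex 15.0 0.0 24.0
      vertex 0.0 0.0 24.0
    endloop
  endfacet
  facet normal 0.0000 1.0000 0.0000
    outer loop
      vertex 15.0 12.0 24.0
      vertex 15.0 12.0 0.0
      vertex 0.0 12.0 0.0
    endloop
  endfacet
  facet normal 0.0000 1.0000 0.0000
    outer loop
      vertex 0.0 12.0 24.0
      vertex 15.0 12.0 24.0
      vertex 0.0 12.0 0.0
    endloop
  endfacet
  facet normal -1.0000 0.0000 0.0000
    outer loop
      vertex 0.0 12.0 24.0
      vertex 0.0 12.0 0.0
      vertex 0.0 0.0 0.0
    endloop
  endfacet
  facet normal -1.0000 0.0000 0.0000
    outer loop
      vertex 0.0 0.0 24.0
      vertex 0.0 12.0 24.0
      vertex 0.0 0.0 0.0
    endloop
  endfacet
  facet normal 1.0000 0.0000 0.0000
    outer loop
      vertex 15.0 0.0 0.0
      vertex 15.0 12.0 0.0
      vertex 15.0 12.0 24.0
    endloop
  endfacet
  facet normal 1.0000 0.0000 0.0000
    outer loop
      vertex 15.0 0.0 0.0
      vertex 15.0 12.0 24.0
      vertex 15.0 0.0 24.0
    endloop
  endfacet
endsolid part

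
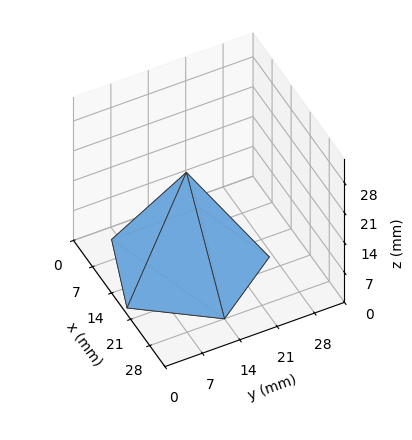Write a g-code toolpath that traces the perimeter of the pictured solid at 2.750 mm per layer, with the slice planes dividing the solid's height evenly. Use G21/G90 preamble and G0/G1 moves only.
Reading the render: the shape is a regular 5-sided pyramid, base circumscribed radius ≈ 14 mm, apex at z ≈ 22 mm (dimensions read to the nearest mm from the axis ticks). For the g-code, the solid's height is divided into equal slices at the stated Δz and each level perimeter traced with G1 moves after a G0 lift.

; perimeter-only toolpath
G21 ; units = mm
G90 ; absolute positioning
G28 ; home
; layer 1
G0 Z2.750
G0 X26.250 Y14.000
G1 X17.785 Y25.651
G1 X4.090 Y21.200
G1 X4.090 Y6.800
G1 X17.785 Y2.349
G1 X26.250 Y14.000
; layer 2
G0 Z5.500
G0 X24.500 Y14.000
G1 X17.245 Y23.986
G1 X5.505 Y20.172
G1 X5.505 Y7.828
G1 X17.245 Y4.014
G1 X24.500 Y14.000
; layer 3
G0 Z8.250
G0 X22.750 Y14.000
G1 X16.704 Y22.322
G1 X6.921 Y19.143
G1 X6.921 Y8.857
G1 X16.704 Y5.678
G1 X22.750 Y14.000
; layer 4
G0 Z11.000
G0 X21.000 Y14.000
G1 X16.163 Y20.657
G1 X8.337 Y18.114
G1 X8.337 Y9.886
G1 X16.163 Y7.343
G1 X21.000 Y14.000
; layer 5
G0 Z13.750
G0 X19.250 Y14.000
G1 X15.622 Y18.993
G1 X9.753 Y17.086
G1 X9.753 Y10.914
G1 X15.622 Y9.007
G1 X19.250 Y14.000
; layer 6
G0 Z16.500
G0 X17.500 Y14.000
G1 X15.082 Y17.329
G1 X11.168 Y16.057
G1 X11.168 Y11.943
G1 X15.082 Y10.671
G1 X17.500 Y14.000
; layer 7
G0 Z19.250
G0 X15.750 Y14.000
G1 X14.541 Y15.664
G1 X12.584 Y15.029
G1 X12.584 Y12.971
G1 X14.541 Y12.336
G1 X15.750 Y14.000
M2 ; end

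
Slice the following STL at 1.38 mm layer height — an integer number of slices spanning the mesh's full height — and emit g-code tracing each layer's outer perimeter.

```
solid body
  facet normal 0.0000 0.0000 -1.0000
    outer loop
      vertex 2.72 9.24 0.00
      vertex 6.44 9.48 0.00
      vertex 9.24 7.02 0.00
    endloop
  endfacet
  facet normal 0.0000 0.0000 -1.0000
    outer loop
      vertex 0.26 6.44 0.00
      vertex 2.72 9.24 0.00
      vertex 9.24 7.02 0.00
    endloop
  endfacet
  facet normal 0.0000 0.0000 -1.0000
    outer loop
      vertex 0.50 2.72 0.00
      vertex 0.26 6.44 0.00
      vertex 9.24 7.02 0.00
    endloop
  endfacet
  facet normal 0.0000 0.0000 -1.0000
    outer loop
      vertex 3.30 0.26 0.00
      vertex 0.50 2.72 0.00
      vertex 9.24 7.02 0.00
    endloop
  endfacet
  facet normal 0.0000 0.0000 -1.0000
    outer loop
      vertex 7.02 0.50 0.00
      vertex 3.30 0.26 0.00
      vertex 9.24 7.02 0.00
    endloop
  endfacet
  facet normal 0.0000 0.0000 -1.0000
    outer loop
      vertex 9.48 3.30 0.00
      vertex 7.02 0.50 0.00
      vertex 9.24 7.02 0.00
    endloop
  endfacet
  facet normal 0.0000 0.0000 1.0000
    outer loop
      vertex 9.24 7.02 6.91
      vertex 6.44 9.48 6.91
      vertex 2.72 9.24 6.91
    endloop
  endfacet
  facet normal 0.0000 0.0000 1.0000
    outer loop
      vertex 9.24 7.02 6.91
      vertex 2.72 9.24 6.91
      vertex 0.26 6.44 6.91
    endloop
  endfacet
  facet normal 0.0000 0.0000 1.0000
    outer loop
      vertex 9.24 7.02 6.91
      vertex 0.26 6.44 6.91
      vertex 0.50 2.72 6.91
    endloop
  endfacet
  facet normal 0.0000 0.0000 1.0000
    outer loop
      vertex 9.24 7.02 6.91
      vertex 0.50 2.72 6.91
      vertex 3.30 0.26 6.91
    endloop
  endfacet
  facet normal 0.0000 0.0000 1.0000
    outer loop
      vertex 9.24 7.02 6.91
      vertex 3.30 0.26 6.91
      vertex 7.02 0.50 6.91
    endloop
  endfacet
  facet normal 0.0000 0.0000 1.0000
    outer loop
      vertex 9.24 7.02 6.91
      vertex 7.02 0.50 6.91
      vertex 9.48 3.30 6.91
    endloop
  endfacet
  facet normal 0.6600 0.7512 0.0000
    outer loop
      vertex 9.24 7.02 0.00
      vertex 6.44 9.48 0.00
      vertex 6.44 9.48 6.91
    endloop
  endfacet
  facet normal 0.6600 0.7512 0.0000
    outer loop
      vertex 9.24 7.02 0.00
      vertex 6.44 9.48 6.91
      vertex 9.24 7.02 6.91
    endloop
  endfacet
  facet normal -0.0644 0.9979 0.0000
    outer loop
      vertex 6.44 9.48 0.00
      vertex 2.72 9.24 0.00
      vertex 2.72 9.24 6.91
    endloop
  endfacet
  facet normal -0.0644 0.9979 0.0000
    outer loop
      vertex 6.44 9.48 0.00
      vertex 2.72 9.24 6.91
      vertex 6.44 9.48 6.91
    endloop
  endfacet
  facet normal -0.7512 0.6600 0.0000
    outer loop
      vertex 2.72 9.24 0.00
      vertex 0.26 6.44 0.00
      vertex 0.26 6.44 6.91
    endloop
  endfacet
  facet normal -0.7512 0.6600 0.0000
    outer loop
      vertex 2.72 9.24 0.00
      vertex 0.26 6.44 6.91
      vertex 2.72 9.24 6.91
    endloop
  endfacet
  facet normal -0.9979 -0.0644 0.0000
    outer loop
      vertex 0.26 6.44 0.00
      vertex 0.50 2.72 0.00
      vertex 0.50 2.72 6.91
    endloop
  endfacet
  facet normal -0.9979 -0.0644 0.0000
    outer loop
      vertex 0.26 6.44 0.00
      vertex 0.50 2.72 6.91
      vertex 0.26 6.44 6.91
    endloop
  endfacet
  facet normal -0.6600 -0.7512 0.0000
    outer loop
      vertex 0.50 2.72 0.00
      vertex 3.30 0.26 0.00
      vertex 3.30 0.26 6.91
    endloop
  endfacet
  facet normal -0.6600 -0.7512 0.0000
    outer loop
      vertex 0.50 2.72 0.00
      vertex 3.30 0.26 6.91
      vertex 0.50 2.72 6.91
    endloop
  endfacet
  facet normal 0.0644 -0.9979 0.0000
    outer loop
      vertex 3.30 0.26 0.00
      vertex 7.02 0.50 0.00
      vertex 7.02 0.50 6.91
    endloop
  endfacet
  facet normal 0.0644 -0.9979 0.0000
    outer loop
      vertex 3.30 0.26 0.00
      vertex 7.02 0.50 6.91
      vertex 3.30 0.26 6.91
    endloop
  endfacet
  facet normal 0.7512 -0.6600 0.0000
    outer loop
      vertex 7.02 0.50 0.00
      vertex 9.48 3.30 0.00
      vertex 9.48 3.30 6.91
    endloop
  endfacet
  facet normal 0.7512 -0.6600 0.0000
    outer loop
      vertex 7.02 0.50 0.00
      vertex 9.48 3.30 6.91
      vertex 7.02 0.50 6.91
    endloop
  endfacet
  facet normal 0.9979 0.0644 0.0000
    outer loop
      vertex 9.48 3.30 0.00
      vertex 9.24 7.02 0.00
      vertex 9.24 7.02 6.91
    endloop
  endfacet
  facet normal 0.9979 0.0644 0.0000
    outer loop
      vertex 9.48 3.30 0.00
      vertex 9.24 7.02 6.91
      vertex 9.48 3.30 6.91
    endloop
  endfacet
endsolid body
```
; perimeter-only toolpath
G21 ; units = mm
G90 ; absolute positioning
G28 ; home
; layer 1
G0 Z1.38
G0 X9.24 Y7.02
G1 X6.44 Y9.48
G1 X2.72 Y9.24
G1 X0.26 Y6.44
G1 X0.50 Y2.72
G1 X3.30 Y0.26
G1 X7.02 Y0.50
G1 X9.48 Y3.30
G1 X9.24 Y7.02
; layer 2
G0 Z2.76
G0 X9.24 Y7.02
G1 X6.44 Y9.48
G1 X2.72 Y9.24
G1 X0.26 Y6.44
G1 X0.50 Y2.72
G1 X3.30 Y0.26
G1 X7.02 Y0.50
G1 X9.48 Y3.30
G1 X9.24 Y7.02
; layer 3
G0 Z4.15
G0 X9.24 Y7.02
G1 X6.44 Y9.48
G1 X2.72 Y9.24
G1 X0.26 Y6.44
G1 X0.50 Y2.72
G1 X3.30 Y0.26
G1 X7.02 Y0.50
G1 X9.48 Y3.30
G1 X9.24 Y7.02
; layer 4
G0 Z5.53
G0 X9.24 Y7.02
G1 X6.44 Y9.48
G1 X2.72 Y9.24
G1 X0.26 Y6.44
G1 X0.50 Y2.72
G1 X3.30 Y0.26
G1 X7.02 Y0.50
G1 X9.48 Y3.30
G1 X9.24 Y7.02
; layer 5
G0 Z6.91
G0 X9.24 Y7.02
G1 X6.44 Y9.48
G1 X2.72 Y9.24
G1 X0.26 Y6.44
G1 X0.50 Y2.72
G1 X3.30 Y0.26
G1 X7.02 Y0.50
G1 X9.48 Y3.30
G1 X9.24 Y7.02
M2 ; end

The solid is a regular 8-sided prism (a cylinder approximated with 8 flat sides), circumscribed radius ≈ 4.87 mm, height ≈ 6.91 mm. Slicing at Δz = 1.38 mm — 5 equal slices spanning the solid's height, so layer i sits at z = i·h/5 — gives 5 non-empty perimeters. Each is a 8-segment closed polygon; G0 lifts to the layer z and rapids to the start vertex, then G1 traces the edges.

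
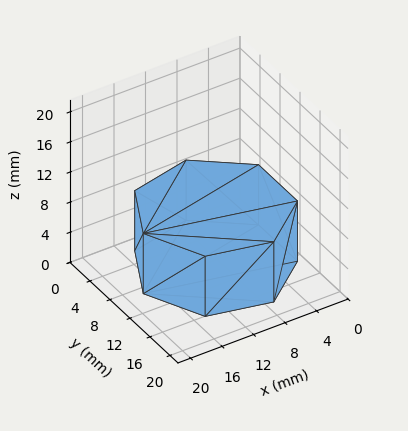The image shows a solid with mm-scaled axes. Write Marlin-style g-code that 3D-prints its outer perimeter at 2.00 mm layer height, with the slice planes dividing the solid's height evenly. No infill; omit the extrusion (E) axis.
Reading the render: the shape is a regular 7-sided prism (a cylinder approximated with 7 flat sides), circumscribed radius ≈ 9 mm, height ≈ 8 mm (dimensions read to the nearest mm from the axis ticks). For the g-code, the solid's height is divided into equal slices at the stated Δz and each level perimeter traced with G1 moves after a G0 lift.

; perimeter-only toolpath
G21 ; units = mm
G90 ; absolute positioning
G28 ; home
; layer 1
G0 Z2.00
G0 X18.00 Y9.00
G1 X14.61 Y16.04
G1 X7.00 Y17.77
G1 X0.89 Y12.90
G1 X0.89 Y5.10
G1 X7.00 Y0.23
G1 X14.61 Y1.96
G1 X18.00 Y9.00
; layer 2
G0 Z4.00
G0 X18.00 Y9.00
G1 X14.61 Y16.04
G1 X7.00 Y17.77
G1 X0.89 Y12.90
G1 X0.89 Y5.10
G1 X7.00 Y0.23
G1 X14.61 Y1.96
G1 X18.00 Y9.00
; layer 3
G0 Z6.00
G0 X18.00 Y9.00
G1 X14.61 Y16.04
G1 X7.00 Y17.77
G1 X0.89 Y12.90
G1 X0.89 Y5.10
G1 X7.00 Y0.23
G1 X14.61 Y1.96
G1 X18.00 Y9.00
; layer 4
G0 Z8.00
G0 X18.00 Y9.00
G1 X14.61 Y16.04
G1 X7.00 Y17.77
G1 X0.89 Y12.90
G1 X0.89 Y5.10
G1 X7.00 Y0.23
G1 X14.61 Y1.96
G1 X18.00 Y9.00
M2 ; end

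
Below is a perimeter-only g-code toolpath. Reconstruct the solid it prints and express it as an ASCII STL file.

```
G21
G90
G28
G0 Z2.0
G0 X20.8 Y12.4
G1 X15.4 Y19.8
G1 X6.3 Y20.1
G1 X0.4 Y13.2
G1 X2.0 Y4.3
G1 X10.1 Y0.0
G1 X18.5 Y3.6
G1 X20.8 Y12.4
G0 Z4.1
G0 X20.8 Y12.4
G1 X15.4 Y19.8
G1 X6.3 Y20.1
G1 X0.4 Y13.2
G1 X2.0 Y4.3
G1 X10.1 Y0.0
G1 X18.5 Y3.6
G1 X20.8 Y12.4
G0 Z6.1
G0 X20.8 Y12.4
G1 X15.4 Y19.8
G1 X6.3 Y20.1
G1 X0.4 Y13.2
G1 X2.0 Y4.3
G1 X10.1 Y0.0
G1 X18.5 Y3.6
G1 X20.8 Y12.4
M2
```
solid part
  facet normal 0.0000 0.0000 -1.0000
    outer loop
      vertex 6.3 20.1 0.0
      vertex 15.4 19.8 0.0
      vertex 20.8 12.4 0.0
    endloop
  endfacet
  facet normal 0.0000 0.0000 -1.0000
    outer loop
      vertex 0.4 13.2 0.0
      vertex 6.3 20.1 0.0
      vertex 20.8 12.4 0.0
    endloop
  endfacet
  facet normal 0.0000 0.0000 -1.0000
    outer loop
      vertex 2.0 4.3 0.0
      vertex 0.4 13.2 0.0
      vertex 20.8 12.4 0.0
    endloop
  endfacet
  facet normal 0.0000 0.0000 -1.0000
    outer loop
      vertex 10.1 0.0 0.0
      vertex 2.0 4.3 0.0
      vertex 20.8 12.4 0.0
    endloop
  endfacet
  facet normal 0.0000 0.0000 -1.0000
    outer loop
      vertex 18.5 3.6 0.0
      vertex 10.1 0.0 0.0
      vertex 20.8 12.4 0.0
    endloop
  endfacet
  facet normal 0.0000 0.0000 1.0000
    outer loop
      vertex 20.8 12.4 6.1
      vertex 15.4 19.8 6.1
      vertex 6.3 20.1 6.1
    endloop
  endfacet
  facet normal 0.0000 0.0000 1.0000
    outer loop
      vertex 20.8 12.4 6.1
      vertex 6.3 20.1 6.1
      vertex 0.4 13.2 6.1
    endloop
  endfacet
  facet normal 0.0000 0.0000 1.0000
    outer loop
      vertex 20.8 12.4 6.1
      vertex 0.4 13.2 6.1
      vertex 2.0 4.3 6.1
    endloop
  endfacet
  facet normal 0.0000 0.0000 1.0000
    outer loop
      vertex 20.8 12.4 6.1
      vertex 2.0 4.3 6.1
      vertex 10.1 0.0 6.1
    endloop
  endfacet
  facet normal 0.0000 0.0000 1.0000
    outer loop
      vertex 20.8 12.4 6.1
      vertex 10.1 0.0 6.1
      vertex 18.5 3.6 6.1
    endloop
  endfacet
  facet normal 0.8078 0.5895 0.0000
    outer loop
      vertex 20.8 12.4 0.0
      vertex 15.4 19.8 0.0
      vertex 15.4 19.8 6.1
    endloop
  endfacet
  facet normal 0.8078 0.5895 0.0000
    outer loop
      vertex 20.8 12.4 0.0
      vertex 15.4 19.8 6.1
      vertex 20.8 12.4 6.1
    endloop
  endfacet
  facet normal 0.0329 0.9995 0.0000
    outer loop
      vertex 15.4 19.8 0.0
      vertex 6.3 20.1 0.0
      vertex 6.3 20.1 6.1
    endloop
  endfacet
  facet normal 0.0329 0.9995 0.0000
    outer loop
      vertex 15.4 19.8 0.0
      vertex 6.3 20.1 6.1
      vertex 15.4 19.8 6.1
    endloop
  endfacet
  facet normal -0.7600 0.6499 0.0000
    outer loop
      vertex 6.3 20.1 0.0
      vertex 0.4 13.2 0.0
      vertex 0.4 13.2 6.1
    endloop
  endfacet
  facet normal -0.7600 0.6499 0.0000
    outer loop
      vertex 6.3 20.1 0.0
      vertex 0.4 13.2 6.1
      vertex 6.3 20.1 6.1
    endloop
  endfacet
  facet normal -0.9842 -0.1769 0.0000
    outer loop
      vertex 0.4 13.2 0.0
      vertex 2.0 4.3 0.0
      vertex 2.0 4.3 6.1
    endloop
  endfacet
  facet normal -0.9842 -0.1769 0.0000
    outer loop
      vertex 0.4 13.2 0.0
      vertex 2.0 4.3 6.1
      vertex 0.4 13.2 6.1
    endloop
  endfacet
  facet normal -0.4689 -0.8833 0.0000
    outer loop
      vertex 2.0 4.3 0.0
      vertex 10.1 0.0 0.0
      vertex 10.1 0.0 6.1
    endloop
  endfacet
  facet normal -0.4689 -0.8833 0.0000
    outer loop
      vertex 2.0 4.3 0.0
      vertex 10.1 0.0 6.1
      vertex 2.0 4.3 6.1
    endloop
  endfacet
  facet normal 0.3939 -0.9191 0.0000
    outer loop
      vertex 10.1 0.0 0.0
      vertex 18.5 3.6 0.0
      vertex 18.5 3.6 6.1
    endloop
  endfacet
  facet normal 0.3939 -0.9191 0.0000
    outer loop
      vertex 10.1 0.0 0.0
      vertex 18.5 3.6 6.1
      vertex 10.1 0.0 6.1
    endloop
  endfacet
  facet normal 0.9675 -0.2529 0.0000
    outer loop
      vertex 18.5 3.6 0.0
      vertex 20.8 12.4 0.0
      vertex 20.8 12.4 6.1
    endloop
  endfacet
  facet normal 0.9675 -0.2529 0.0000
    outer loop
      vertex 18.5 3.6 0.0
      vertex 20.8 12.4 6.1
      vertex 18.5 3.6 6.1
    endloop
  endfacet
endsolid part

The G0 Z moves step by Δz≈2.0 mm. Every layer's G1 loop is the same polygon, so the solid is a straight extrusion of it from z=0 to z≈6.1. Closing with flat bottom and top caps and triangulating gives 24 facets — a regular 7-sided prism (a cylinder approximated with 7 flat sides), circumscribed radius ≈ 10.5 mm, height ≈ 6.1 mm.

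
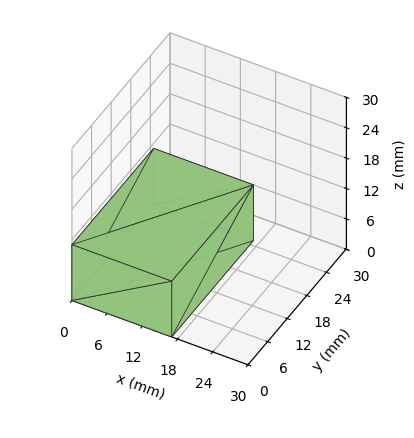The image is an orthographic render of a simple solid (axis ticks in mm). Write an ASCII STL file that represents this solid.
Reading the render: the shape is a rectangular box, roughly 17 × 25 mm footprint and 11 mm tall (dimensions read to the nearest mm from the axis ticks). For the STL, each face is triangulated and given an outward normal.

solid part
  facet normal 0.0000 0.0000 -1.0000
    outer loop
      vertex 17.0 25.0 0.0
      vertex 17.0 0.0 0.0
      vertex 0.0 0.0 0.0
    endloop
  endfacet
  facet normal 0.0000 0.0000 -1.0000
    outer loop
      vertex 0.0 25.0 0.0
      vertex 17.0 25.0 0.0
      vertex 0.0 0.0 0.0
    endloop
  endfacet
  facet normal 0.0000 0.0000 1.0000
    outer loop
      vertex 0.0 0.0 11.0
      vertex 17.0 0.0 11.0
      vertex 17.0 25.0 11.0
    endloop
  endfacet
  facet normal 0.0000 0.0000 1.0000
    outer loop
      vertex 0.0 0.0 11.0
      vertex 17.0 25.0 11.0
      vertex 0.0 25.0 11.0
    endloop
  endfacet
  facet normal 0.0000 -1.0000 0.0000
    outer loop
      vertex 0.0 0.0 0.0
      vertex 17.0 0.0 0.0
      vertex 17.0 0.0 11.0
    endloop
  endfacet
  facet normal 0.0000 -1.0000 0.0000
    outer loop
      vertex 0.0 0.0 0.0
      vertex 17.0 0.0 11.0
      vertex 0.0 0.0 11.0
    endloop
  endfacet
  facet normal 0.0000 1.0000 0.0000
    outer loop
      vertex 17.0 25.0 11.0
      vertex 17.0 25.0 0.0
      vertex 0.0 25.0 0.0
    endloop
  endfacet
  facet normal 0.0000 1.0000 0.0000
    outer loop
      vertex 0.0 25.0 11.0
      vertex 17.0 25.0 11.0
      vertex 0.0 25.0 0.0
    endloop
  endfacet
  facet normal -1.0000 0.0000 0.0000
    outer loop
      vertex 0.0 25.0 11.0
      vertex 0.0 25.0 0.0
      vertex 0.0 0.0 0.0
    endloop
  endfacet
  facet normal -1.0000 0.0000 0.0000
    outer loop
      vertex 0.0 0.0 11.0
      vertex 0.0 25.0 11.0
      vertex 0.0 0.0 0.0
    endloop
  endfacet
  facet normal 1.0000 0.0000 0.0000
    outer loop
      vertex 17.0 0.0 0.0
      vertex 17.0 25.0 0.0
      vertex 17.0 25.0 11.0
    endloop
  endfacet
  facet normal 1.0000 0.0000 0.0000
    outer loop
      vertex 17.0 0.0 0.0
      vertex 17.0 25.0 11.0
      vertex 17.0 0.0 11.0
    endloop
  endfacet
endsolid part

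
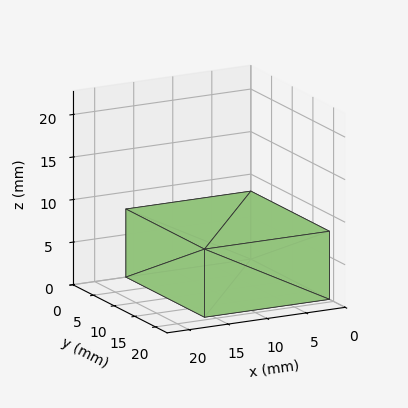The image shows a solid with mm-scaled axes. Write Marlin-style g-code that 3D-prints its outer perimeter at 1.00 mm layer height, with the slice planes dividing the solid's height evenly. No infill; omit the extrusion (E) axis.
Reading the render: the shape is a rectangular box, roughly 16 × 19 mm footprint and 8 mm tall (dimensions read to the nearest mm from the axis ticks). For the g-code, the solid's height is divided into equal slices at the stated Δz and each level perimeter traced with G1 moves after a G0 lift.

; perimeter-only toolpath
G21 ; units = mm
G90 ; absolute positioning
G28 ; home
; layer 1
G0 Z1.00
G0 X0.00 Y0.00
G1 X16.00 Y0.00
G1 X16.00 Y19.00
G1 X0.00 Y19.00
G1 X0.00 Y0.00
; layer 2
G0 Z2.00
G0 X0.00 Y0.00
G1 X16.00 Y0.00
G1 X16.00 Y19.00
G1 X0.00 Y19.00
G1 X0.00 Y0.00
; layer 3
G0 Z3.00
G0 X0.00 Y0.00
G1 X16.00 Y0.00
G1 X16.00 Y19.00
G1 X0.00 Y19.00
G1 X0.00 Y0.00
; layer 4
G0 Z4.00
G0 X0.00 Y0.00
G1 X16.00 Y0.00
G1 X16.00 Y19.00
G1 X0.00 Y19.00
G1 X0.00 Y0.00
; layer 5
G0 Z5.00
G0 X0.00 Y0.00
G1 X16.00 Y0.00
G1 X16.00 Y19.00
G1 X0.00 Y19.00
G1 X0.00 Y0.00
; layer 6
G0 Z6.00
G0 X0.00 Y0.00
G1 X16.00 Y0.00
G1 X16.00 Y19.00
G1 X0.00 Y19.00
G1 X0.00 Y0.00
; layer 7
G0 Z7.00
G0 X0.00 Y0.00
G1 X16.00 Y0.00
G1 X16.00 Y19.00
G1 X0.00 Y19.00
G1 X0.00 Y0.00
; layer 8
G0 Z8.00
G0 X0.00 Y0.00
G1 X16.00 Y0.00
G1 X16.00 Y19.00
G1 X0.00 Y19.00
G1 X0.00 Y0.00
M2 ; end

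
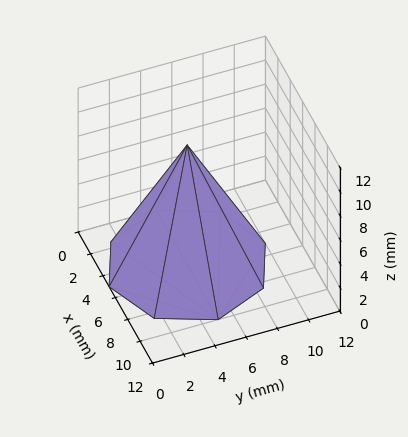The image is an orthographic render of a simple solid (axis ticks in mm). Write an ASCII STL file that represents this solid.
Reading the render: the shape is a regular 8-sided pyramid, base circumscribed radius ≈ 5 mm, apex at z ≈ 10 mm (dimensions read to the nearest mm from the axis ticks). For the STL, each face is triangulated and given an outward normal.

solid part
  facet normal 0.0000 0.0000 -1.0000
    outer loop
      vertex 5.0 10.0 0.0
      vertex 8.5 8.5 0.0
      vertex 10.0 5.0 0.0
    endloop
  endfacet
  facet normal 0.0000 0.0000 -1.0000
    outer loop
      vertex 1.5 8.5 0.0
      vertex 5.0 10.0 0.0
      vertex 10.0 5.0 0.0
    endloop
  endfacet
  facet normal 0.0000 0.0000 -1.0000
    outer loop
      vertex 0.0 5.0 0.0
      vertex 1.5 8.5 0.0
      vertex 10.0 5.0 0.0
    endloop
  endfacet
  facet normal 0.0000 0.0000 -1.0000
    outer loop
      vertex 1.5 1.5 0.0
      vertex 0.0 5.0 0.0
      vertex 10.0 5.0 0.0
    endloop
  endfacet
  facet normal 0.0000 0.0000 -1.0000
    outer loop
      vertex 5.0 0.0 0.0
      vertex 1.5 1.5 0.0
      vertex 10.0 5.0 0.0
    endloop
  endfacet
  facet normal 0.0000 0.0000 -1.0000
    outer loop
      vertex 8.5 1.5 0.0
      vertex 5.0 0.0 0.0
      vertex 10.0 5.0 0.0
    endloop
  endfacet
  facet normal 0.8352 0.3579 0.4176
    outer loop
      vertex 10.0 5.0 0.0
      vertex 8.5 8.5 0.0
      vertex 5.0 5.0 10.0
    endloop
  endfacet
  facet normal 0.3579 0.8352 0.4176
    outer loop
      vertex 8.5 8.5 0.0
      vertex 5.0 10.0 0.0
      vertex 5.0 5.0 10.0
    endloop
  endfacet
  facet normal -0.3579 0.8352 0.4176
    outer loop
      vertex 5.0 10.0 0.0
      vertex 1.5 8.5 0.0
      vertex 5.0 5.0 10.0
    endloop
  endfacet
  facet normal -0.8352 0.3579 0.4176
    outer loop
      vertex 1.5 8.5 0.0
      vertex 0.0 5.0 0.0
      vertex 5.0 5.0 10.0
    endloop
  endfacet
  facet normal -0.8352 -0.3579 0.4176
    outer loop
      vertex 0.0 5.0 0.0
      vertex 1.5 1.5 0.0
      vertex 5.0 5.0 10.0
    endloop
  endfacet
  facet normal -0.3579 -0.8352 0.4176
    outer loop
      vertex 1.5 1.5 0.0
      vertex 5.0 0.0 0.0
      vertex 5.0 5.0 10.0
    endloop
  endfacet
  facet normal 0.3579 -0.8352 0.4176
    outer loop
      vertex 5.0 0.0 0.0
      vertex 8.5 1.5 0.0
      vertex 5.0 5.0 10.0
    endloop
  endfacet
  facet normal 0.8352 -0.3579 0.4176
    outer loop
      vertex 8.5 1.5 0.0
      vertex 10.0 5.0 0.0
      vertex 5.0 5.0 10.0
    endloop
  endfacet
endsolid part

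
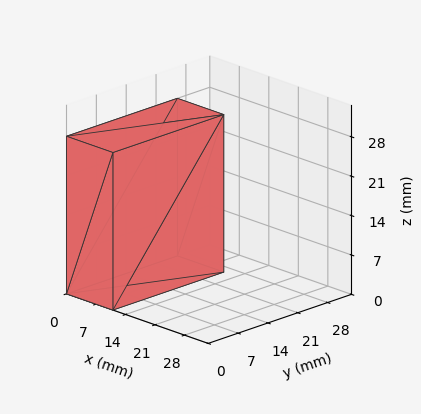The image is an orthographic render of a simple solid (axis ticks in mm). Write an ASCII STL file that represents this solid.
Reading the render: the shape is a rectangular box, roughly 11 × 26 mm footprint and 28 mm tall (dimensions read to the nearest mm from the axis ticks). For the STL, each face is triangulated and given an outward normal.

solid part
  facet normal 0.0000 0.0000 -1.0000
    outer loop
      vertex 11.000 26.000 0.000
      vertex 11.000 0.000 0.000
      vertex 0.000 0.000 0.000
    endloop
  endfacet
  facet normal 0.0000 0.0000 -1.0000
    outer loop
      vertex 0.000 26.000 0.000
      vertex 11.000 26.000 0.000
      vertex 0.000 0.000 0.000
    endloop
  endfacet
  facet normal 0.0000 0.0000 1.0000
    outer loop
      vertex 0.000 0.000 28.000
      vertex 11.000 0.000 28.000
      vertex 11.000 26.000 28.000
    endloop
  endfacet
  facet normal 0.0000 0.0000 1.0000
    outer loop
      vertex 0.000 0.000 28.000
      vertex 11.000 26.000 28.000
      vertex 0.000 26.000 28.000
    endloop
  endfacet
  facet normal 0.0000 -1.0000 0.0000
    outer loop
      vertex 0.000 0.000 0.000
      vertex 11.000 0.000 0.000
      vertex 11.000 0.000 28.000
    endloop
  endfacet
  facet normal 0.0000 -1.0000 0.0000
    outer loop
      vertex 0.000 0.000 0.000
      vertex 11.000 0.000 28.000
      vertex 0.000 0.000 28.000
    endloop
  endfacet
  facet normal 0.0000 1.0000 0.0000
    outer loop
      vertex 11.000 26.000 28.000
      vertex 11.000 26.000 0.000
      vertex 0.000 26.000 0.000
    endloop
  endfacet
  facet normal 0.0000 1.0000 0.0000
    outer loop
      vertex 0.000 26.000 28.000
      vertex 11.000 26.000 28.000
      vertex 0.000 26.000 0.000
    endloop
  endfacet
  facet normal -1.0000 0.0000 0.0000
    outer loop
      vertex 0.000 26.000 28.000
      vertex 0.000 26.000 0.000
      vertex 0.000 0.000 0.000
    endloop
  endfacet
  facet normal -1.0000 0.0000 0.0000
    outer loop
      vertex 0.000 0.000 28.000
      vertex 0.000 26.000 28.000
      vertex 0.000 0.000 0.000
    endloop
  endfacet
  facet normal 1.0000 0.0000 0.0000
    outer loop
      vertex 11.000 0.000 0.000
      vertex 11.000 26.000 0.000
      vertex 11.000 26.000 28.000
    endloop
  endfacet
  facet normal 1.0000 0.0000 0.0000
    outer loop
      vertex 11.000 0.000 0.000
      vertex 11.000 26.000 28.000
      vertex 11.000 0.000 28.000
    endloop
  endfacet
endsolid part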